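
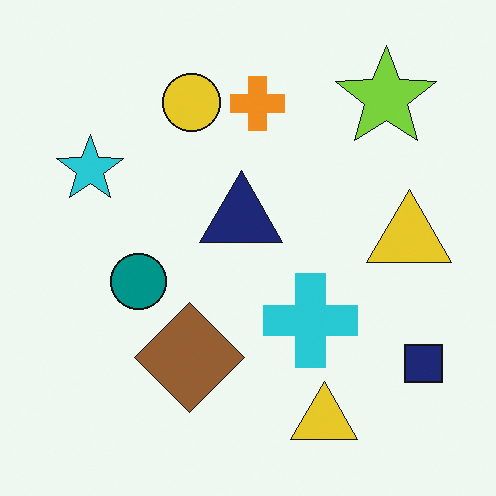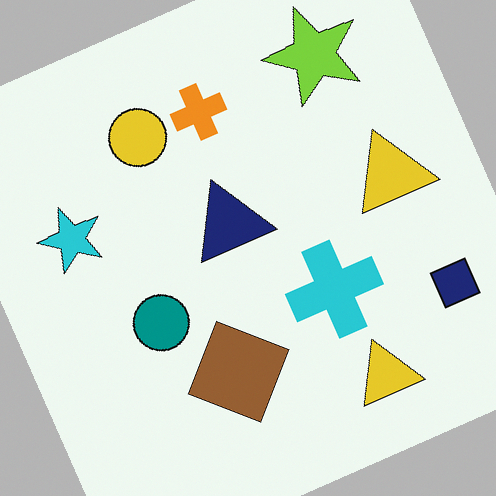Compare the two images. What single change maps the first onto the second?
This is the original image rotated counter-clockwise by a clearly visible amount.

Every shape is tilted by the same angle and the image corners show triangular fill wedges — a whole-image rotation by a non-right angle.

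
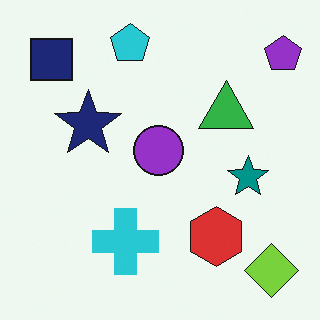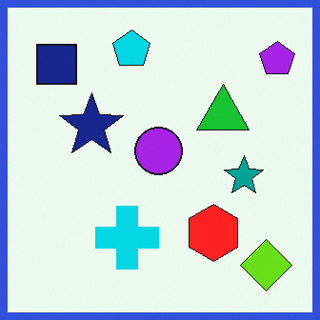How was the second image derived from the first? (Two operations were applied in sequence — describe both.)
The transformation is: slightly oversaturated, then framed with a blue border.

All colors are more vivid — a global saturation change. A solid blue frame runs around the edge of the second image, with the content slightly shrunk inside it.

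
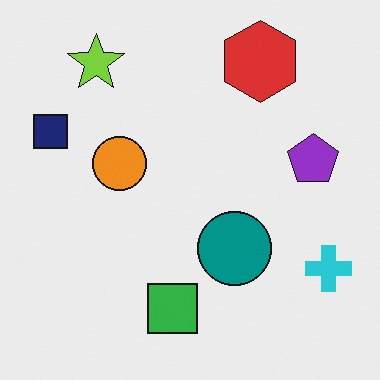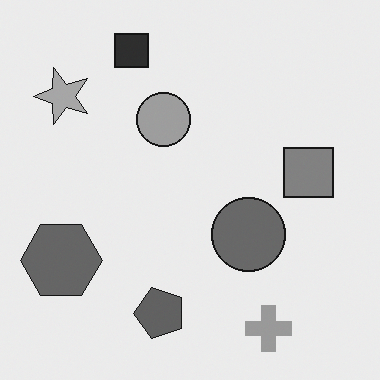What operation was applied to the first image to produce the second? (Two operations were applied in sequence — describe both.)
It was converted to grayscale, then transposed (reflected across the top-left ↔ bottom-right diagonal).

All color is removed — every shape is now a shade of grey. Shapes have swapped their row and column positions — what was in the top-right is now in the bottom-left — a diagonal reflection.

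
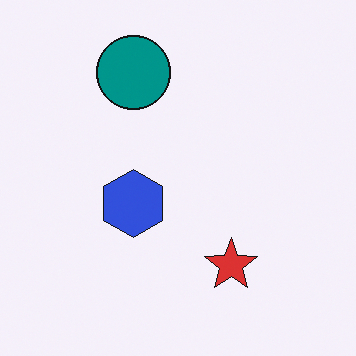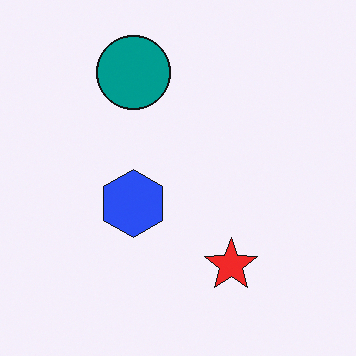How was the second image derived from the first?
Slightly oversaturated.

All colors are more vivid — a global saturation change.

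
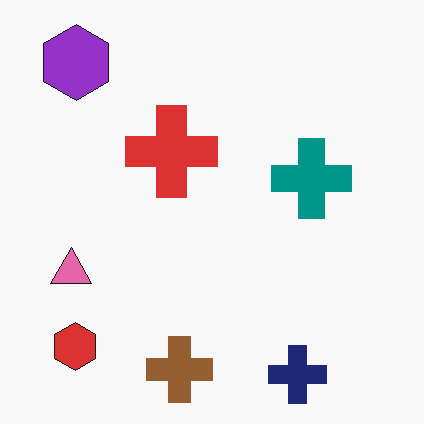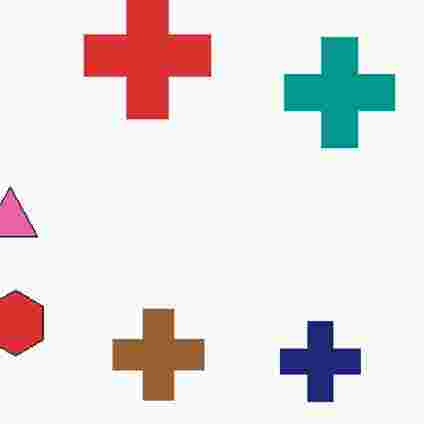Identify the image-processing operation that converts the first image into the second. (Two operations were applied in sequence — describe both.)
Cropped slightly and scaled back up, then degraded with heavy JPEG compression.

The visible shapes are larger and the field of view is narrower; shapes near the original edges may be partly or wholly outside the frame — a crop-and-rescale. Blocky 8×8 compression artifacts appear around shape edges and the flat background shows ringing — characteristic JPEG degradation.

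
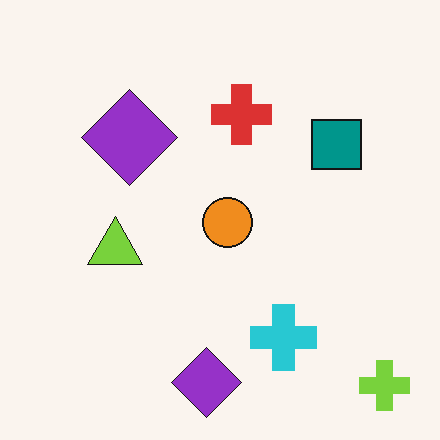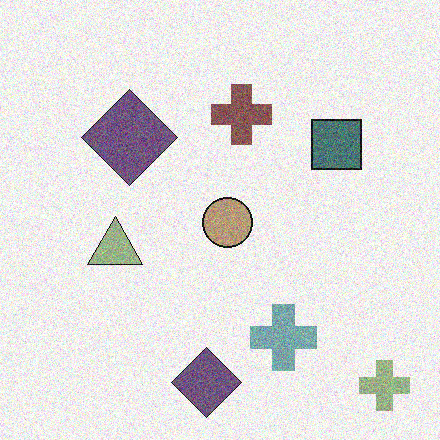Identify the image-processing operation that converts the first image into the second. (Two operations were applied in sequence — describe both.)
This is the original image made much more muted (saturation change), then degraded with visible gaussian noise.

All colors are more muted and greyish — a global saturation change. Random speckle covers the whole image, including the flat background.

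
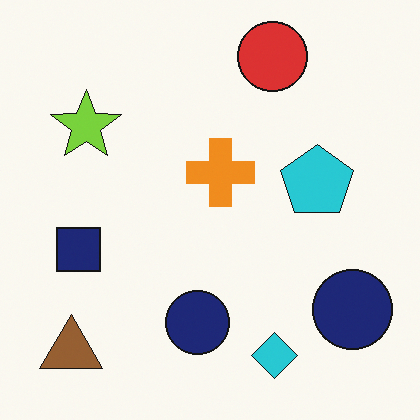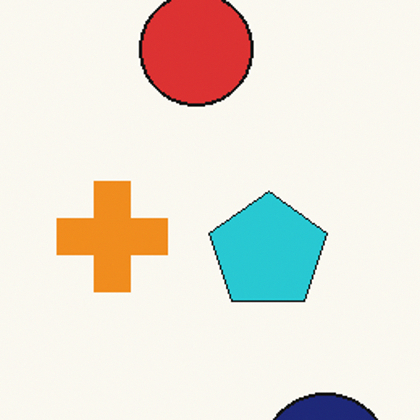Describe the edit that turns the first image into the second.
The image was cropped to a noticeably smaller region and rescaled.

The visible shapes are larger and the field of view is narrower; shapes near the original edges may be partly or wholly outside the frame — a crop-and-rescale.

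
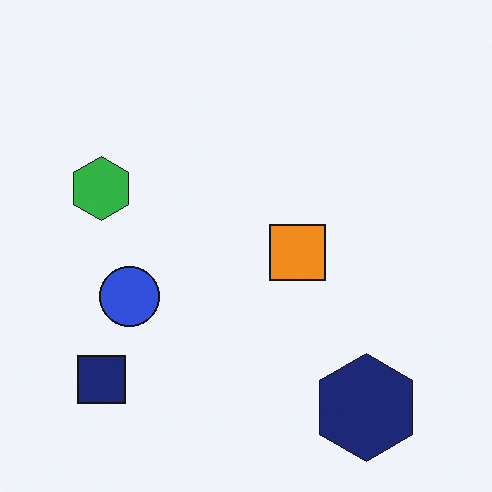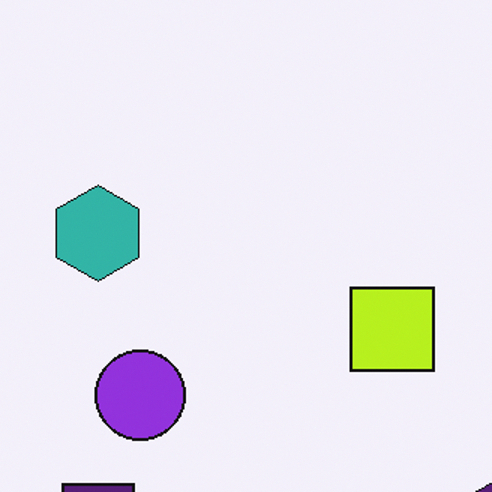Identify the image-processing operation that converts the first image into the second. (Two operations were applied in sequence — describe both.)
The image was cropped slightly and scaled back up, then hue-shifted slightly.

The visible shapes are larger and the field of view is narrower; shapes near the original edges may be partly or wholly outside the frame — a crop-and-rescale. Every shape's color has rotated by the same amount around the hue wheel — a uniform hue shift.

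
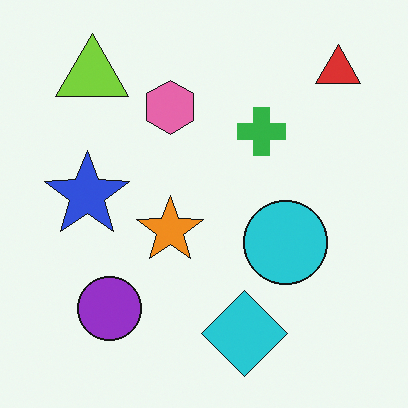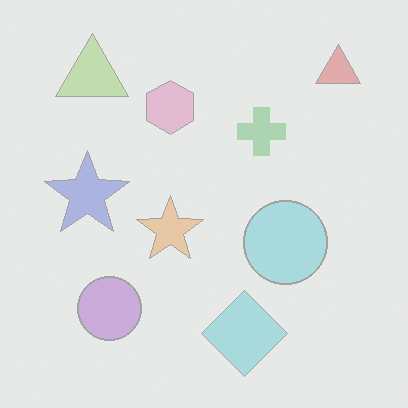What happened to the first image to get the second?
This is the original image given much lower contrast.

Tones are pushed toward mid-grey across the whole image — a global contrast change.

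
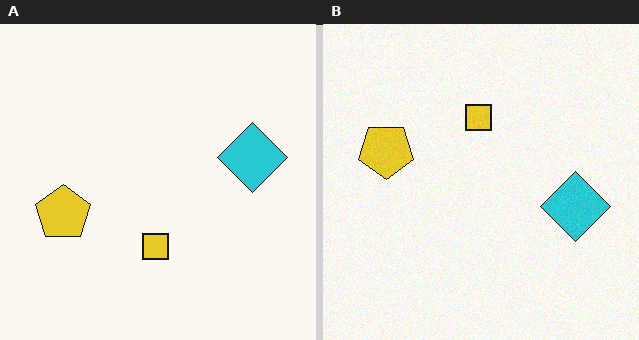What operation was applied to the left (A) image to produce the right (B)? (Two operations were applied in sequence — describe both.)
The image was flipped vertically (top ↔ bottom), then degraded with subtle gaussian noise.

The yellow square is in the bottom of the left (A) image and the top of the right (B) — shapes on opposite sides of the horizontal midline have swapped in a mirror flip. Random speckle covers the whole image, including the flat background.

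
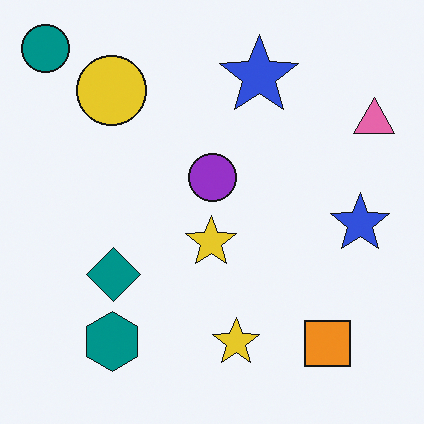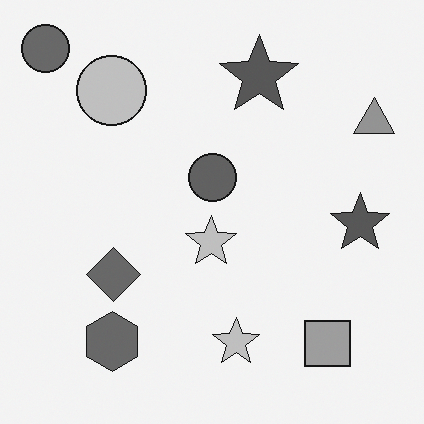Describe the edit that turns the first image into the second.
The image was converted to grayscale.

All color is removed — every shape is now a shade of grey.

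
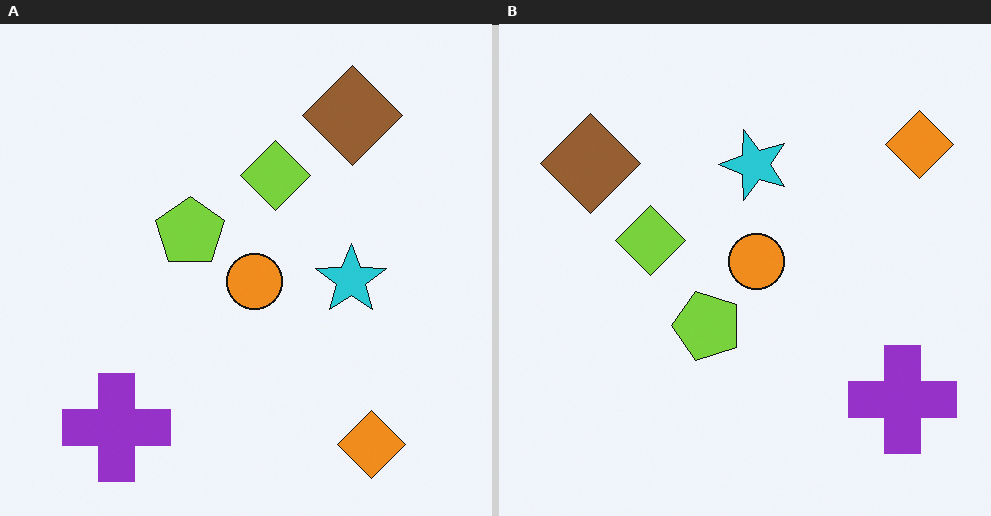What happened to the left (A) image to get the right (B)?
The transformation is: rotated 90° counter-clockwise.

The orange diamond sits in the bottom-right of the left (A) image and the top-right of the right (B) — consistent with a whole-image 90° counter-clockwise rotation.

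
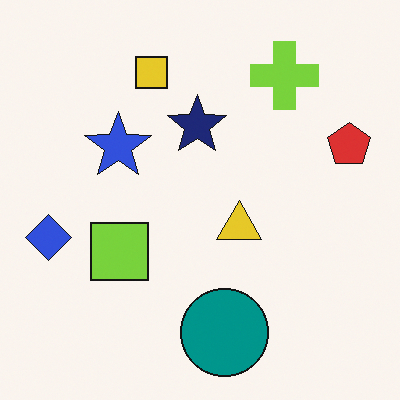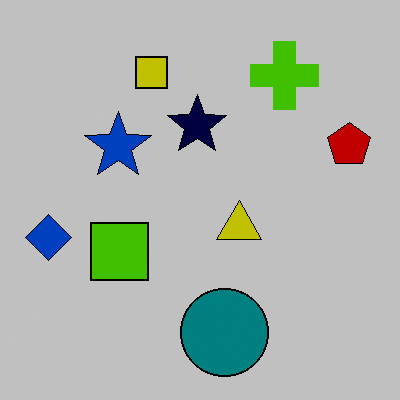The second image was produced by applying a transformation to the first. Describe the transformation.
This is the original image aggressively posterized.

Each flat color has snapped to a coarser quantized level — most visibly, the near-white background has dropped to a flat grey.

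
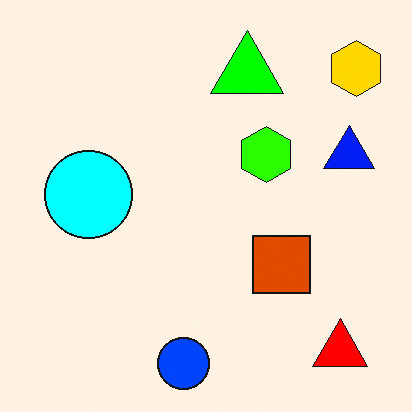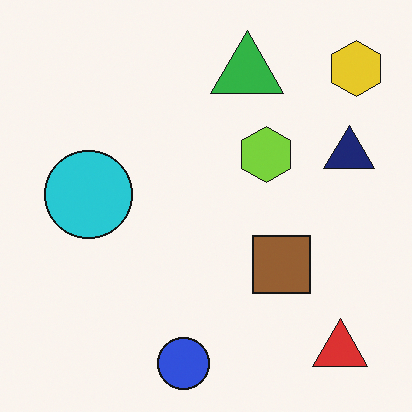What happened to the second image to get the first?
It was made much more vivid (saturation change).

All colors are more vivid — a global saturation change.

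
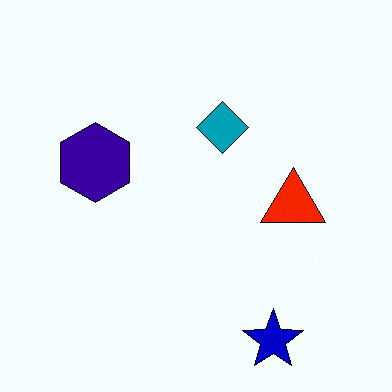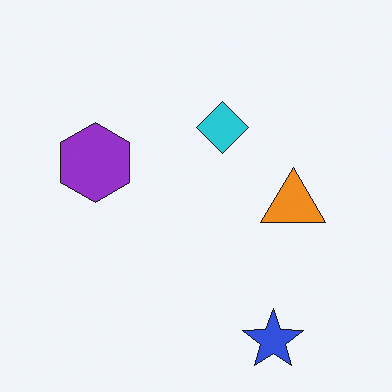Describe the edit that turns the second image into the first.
The image was given much higher contrast.

Tones are pushed away from mid-grey across the whole image — a global contrast change.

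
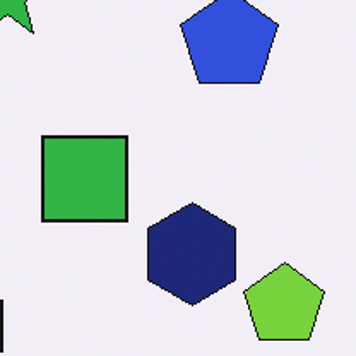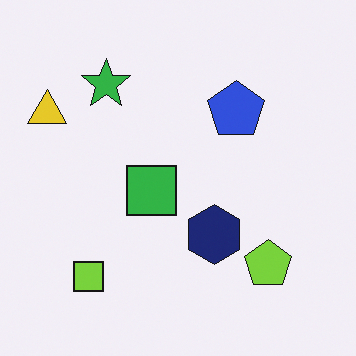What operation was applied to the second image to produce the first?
Cropped to a noticeably smaller region and rescaled.

The visible shapes are larger and the field of view is narrower; shapes near the original edges may be partly or wholly outside the frame — a crop-and-rescale.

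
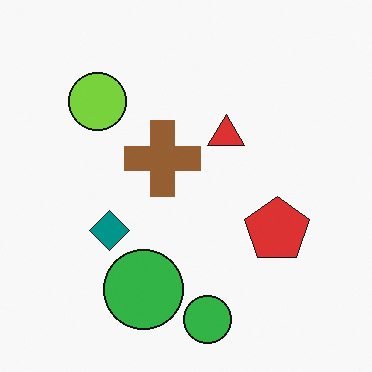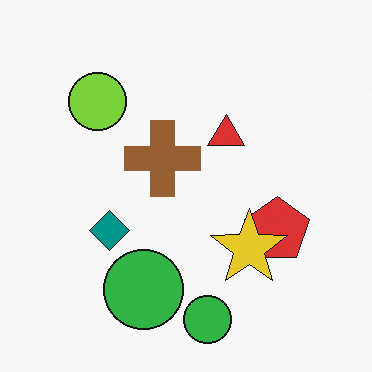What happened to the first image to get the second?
The image was overlaid with an additional yellow star.

A yellow star appears in the second image that is absent from the first.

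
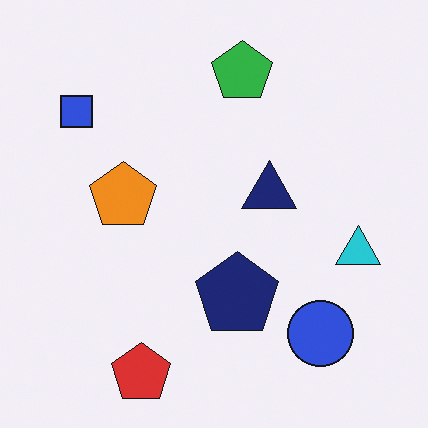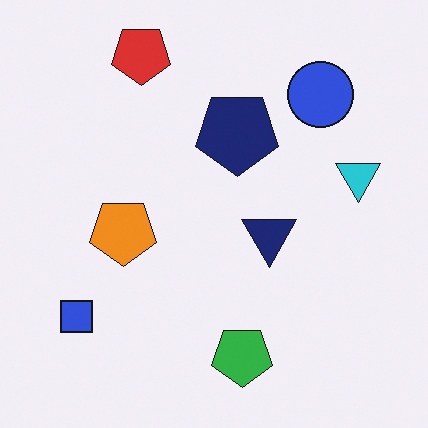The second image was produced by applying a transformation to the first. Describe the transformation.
This is the original image flipped vertically (top ↔ bottom).

The red pentagon is in the bottom-left of the first image and the top-left of the second — shapes on opposite sides of the horizontal midline have swapped in a mirror flip.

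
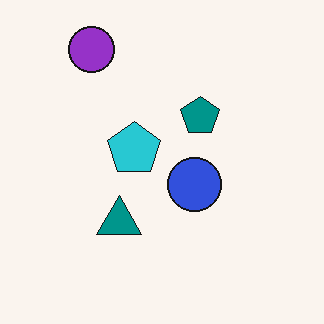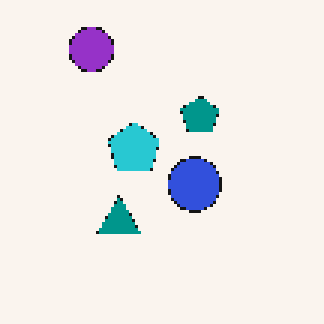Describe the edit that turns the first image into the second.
The second image is the first lightly pixelated (a mild mosaic effect).

Shapes are reduced to large square blocks; fine edges and outlines are lost — a downscale-then-upscale (mosaic) effect.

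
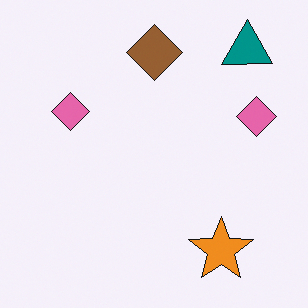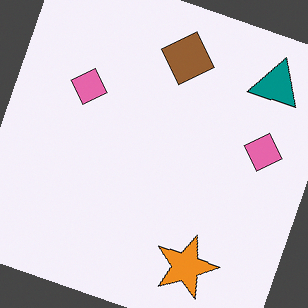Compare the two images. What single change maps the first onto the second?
The second image is the first rotated clockwise by a clearly visible amount.

Every shape is tilted by the same angle and the image corners show triangular fill wedges — a whole-image rotation by a non-right angle.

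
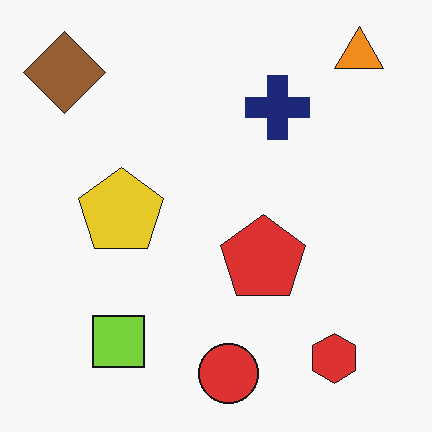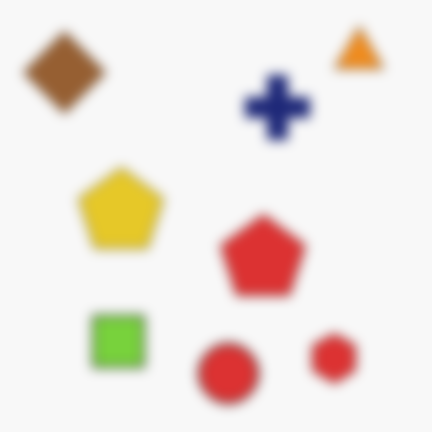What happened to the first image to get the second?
This is the original image heavily blurred.

Shape edges and outlines are uniformly softened across the whole image.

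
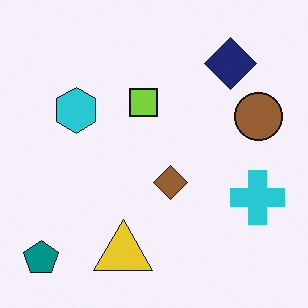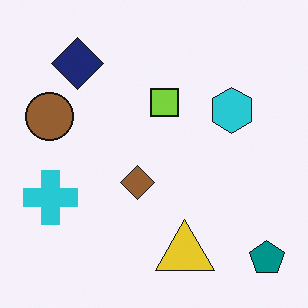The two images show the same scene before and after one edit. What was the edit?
The second image is the first flipped horizontally (left ↔ right).

The teal pentagon is in the bottom-left of the first image and the bottom-right of the second — shapes on opposite sides of the vertical midline have swapped in a mirror flip.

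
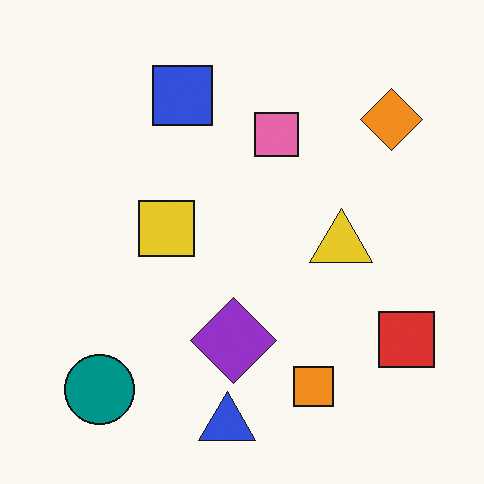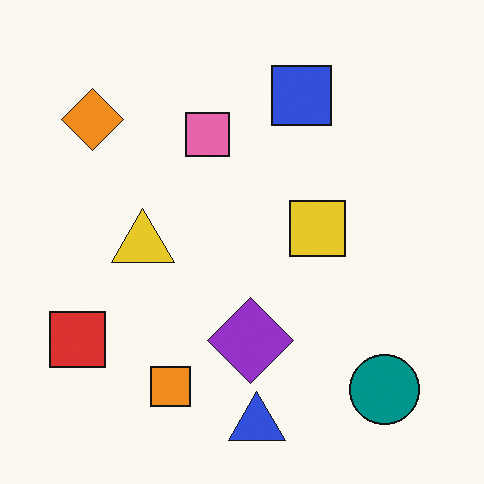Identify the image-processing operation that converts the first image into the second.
Flipped horizontally (left ↔ right).

The red square is in the bottom-right of the first image and the bottom-left of the second — shapes on opposite sides of the vertical midline have swapped in a mirror flip.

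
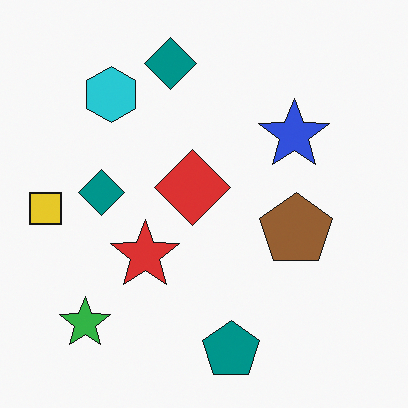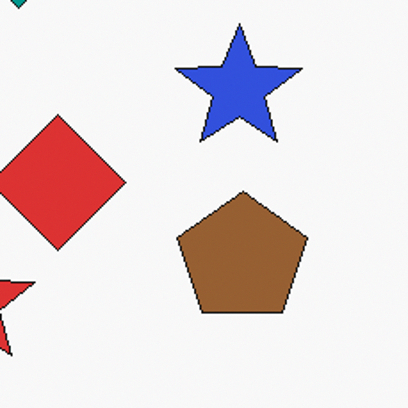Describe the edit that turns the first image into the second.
The second image is the first cropped tightly and scaled back up.

The visible shapes are larger and the field of view is narrower; shapes near the original edges may be partly or wholly outside the frame — a crop-and-rescale.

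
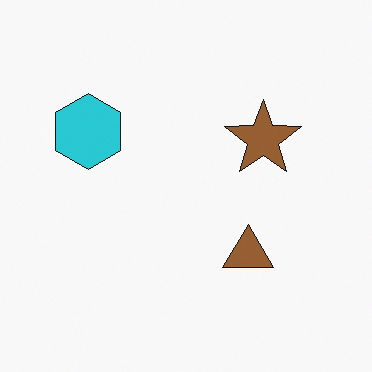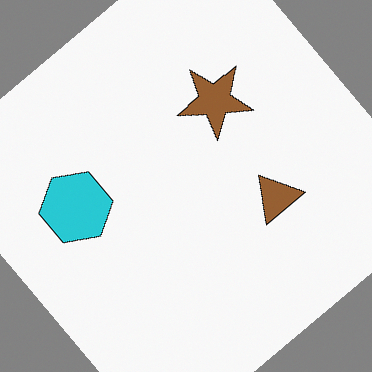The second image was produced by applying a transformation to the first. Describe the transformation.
This is the original image rotated counter-clockwise by a large amount — several tens of degrees.

Every shape is tilted by the same angle and the image corners show triangular fill wedges — a whole-image rotation by a non-right angle.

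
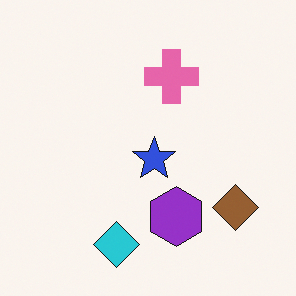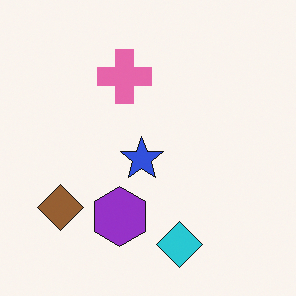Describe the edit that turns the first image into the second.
The transformation is: flipped horizontally (left ↔ right).

The brown diamond is in the bottom-right of the first image and the bottom-left of the second — shapes on opposite sides of the vertical midline have swapped in a mirror flip.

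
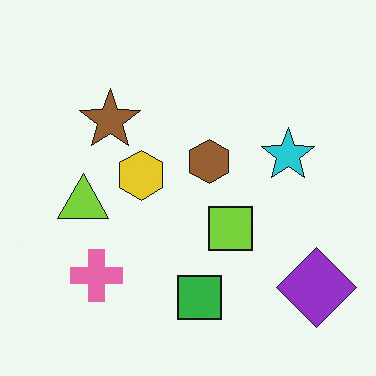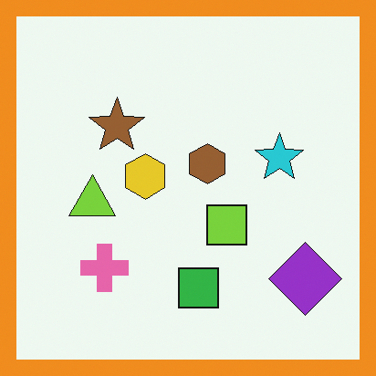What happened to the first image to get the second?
It was framed with a orange border.

A solid orange frame runs around the edge of the second image, with the content slightly shrunk inside it.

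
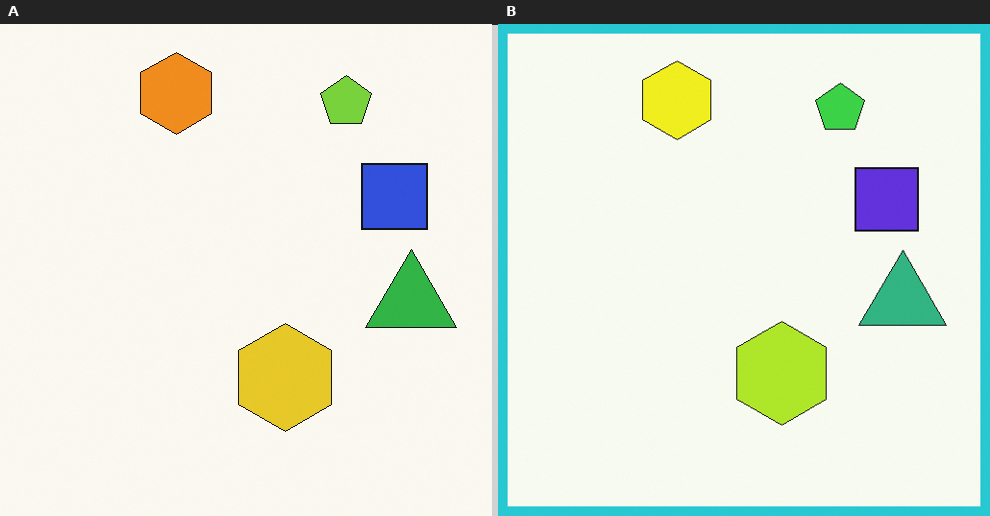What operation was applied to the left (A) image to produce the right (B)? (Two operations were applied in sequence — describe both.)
This is the original image hue-shifted by a small amount, then framed with a cyan border.

Every shape's color has rotated by the same amount around the hue wheel — a uniform hue shift. A solid cyan frame runs around the edge of the right (B) image, with the content slightly shrunk inside it.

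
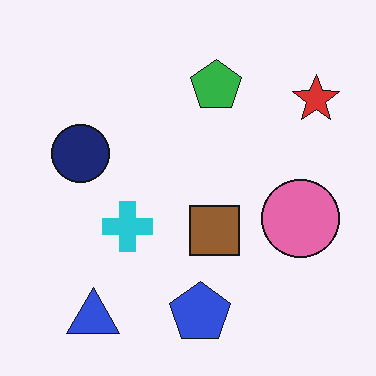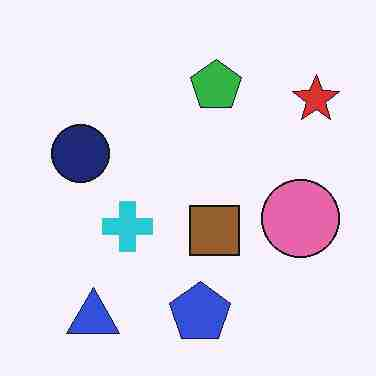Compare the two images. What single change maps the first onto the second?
Degraded with heavy JPEG compression.

Blocky 8×8 compression artifacts appear around shape edges and the flat background shows ringing — characteristic JPEG degradation.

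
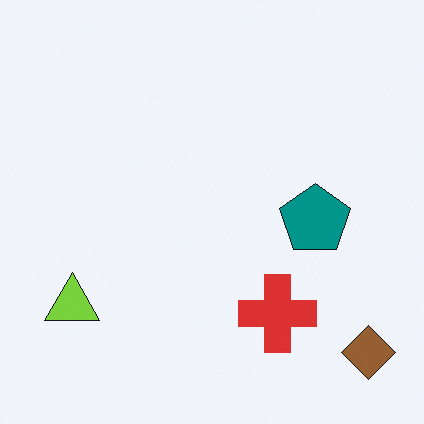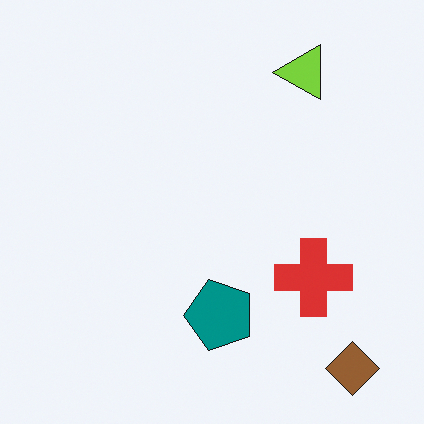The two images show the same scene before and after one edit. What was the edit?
The second image is the first transposed (reflected across the top-left ↔ bottom-right diagonal).

Shapes have swapped their row and column positions — what was in the top-right is now in the bottom-left — a diagonal reflection.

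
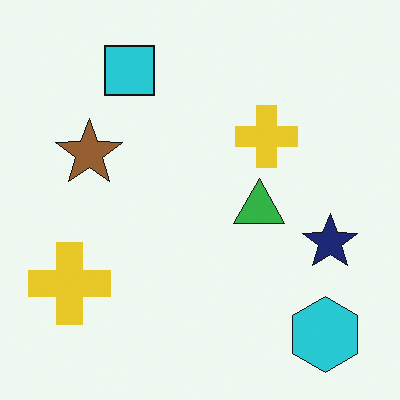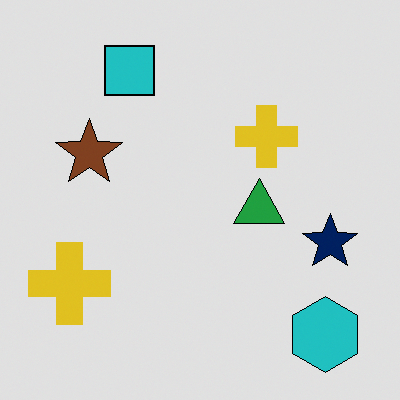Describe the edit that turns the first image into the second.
This is the original image moderately posterized.

Each flat color has snapped to a coarser quantized level — most visibly, the near-white background has dropped to a flat grey.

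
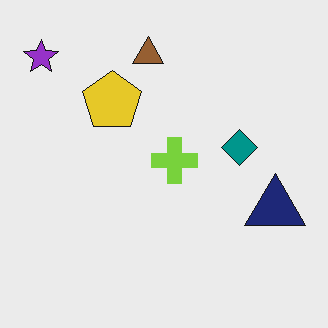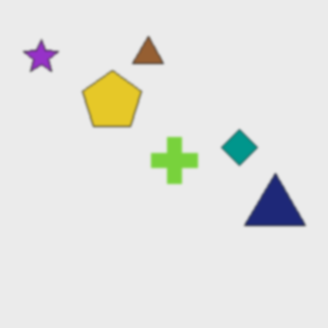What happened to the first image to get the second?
It was lightly blurred.

Shape edges and outlines are uniformly softened across the whole image.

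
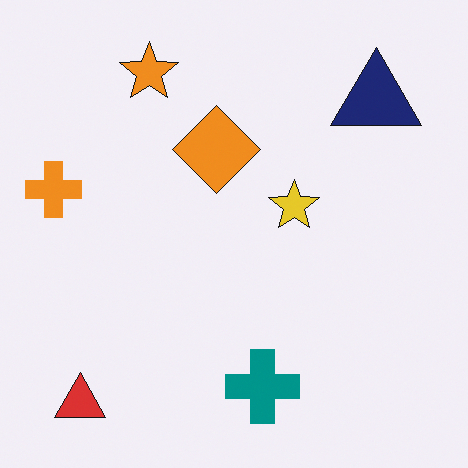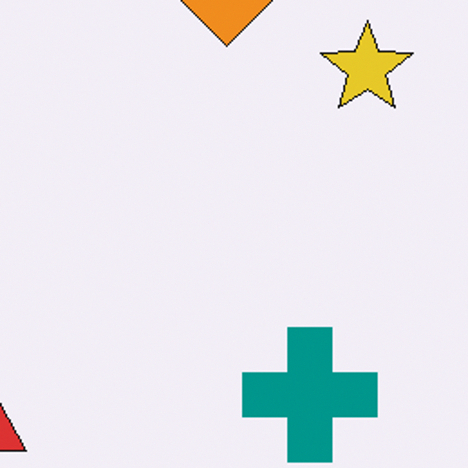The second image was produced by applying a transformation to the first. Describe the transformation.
The second image is the first cropped to a noticeably smaller region and rescaled.

The visible shapes are larger and the field of view is narrower; shapes near the original edges may be partly or wholly outside the frame — a crop-and-rescale.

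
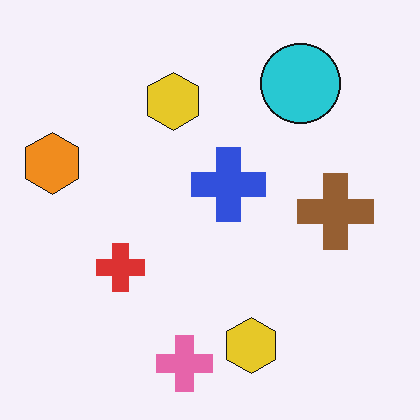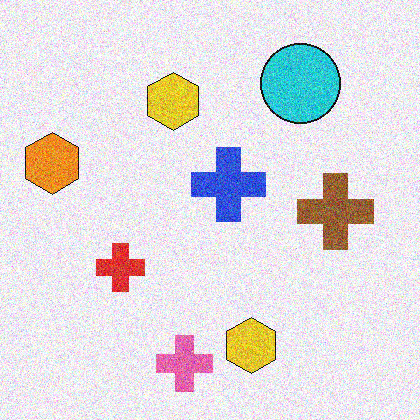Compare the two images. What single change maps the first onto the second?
The second image is the first degraded with a thick layer of grain.

Random speckle covers the whole image, including the flat background.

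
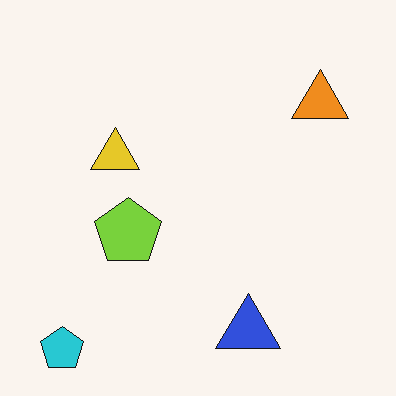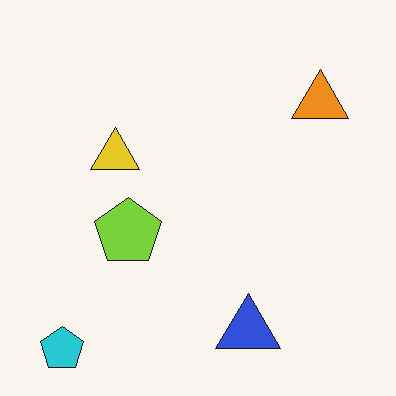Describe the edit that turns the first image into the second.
The transformation is: given moderate JPEG compression.

Blocky 8×8 compression artifacts appear around shape edges and the flat background shows ringing — characteristic JPEG degradation.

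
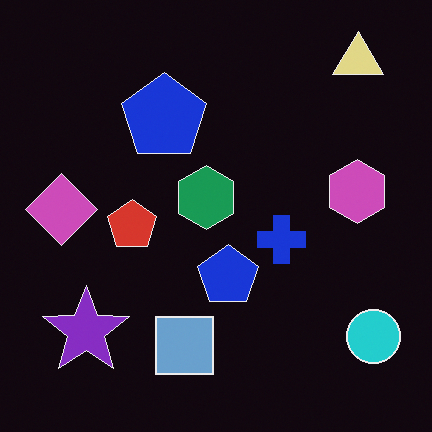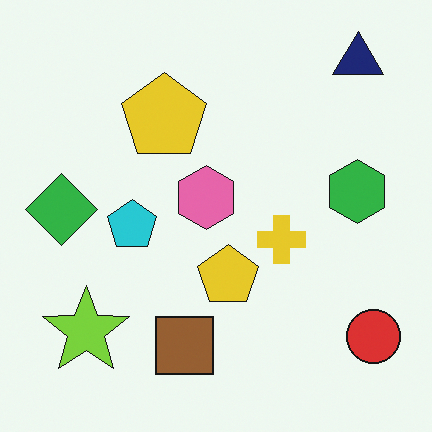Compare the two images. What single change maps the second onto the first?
Color-inverted (negative).

The light background has become dark and every shape's color is its complement — a photographic negative.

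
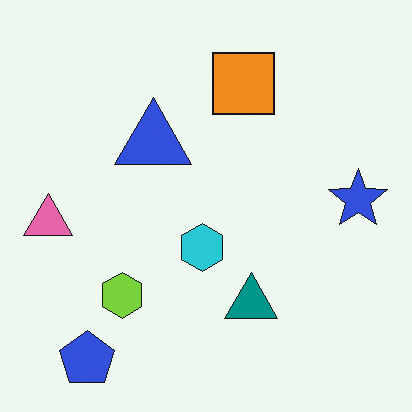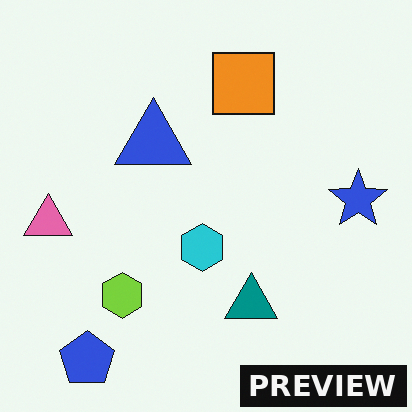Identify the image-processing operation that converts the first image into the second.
The second image is the first watermarked with the text "PREVIEW" in the lower-right corner.

A dark label reading "PREVIEW" appears in the lower-right corner.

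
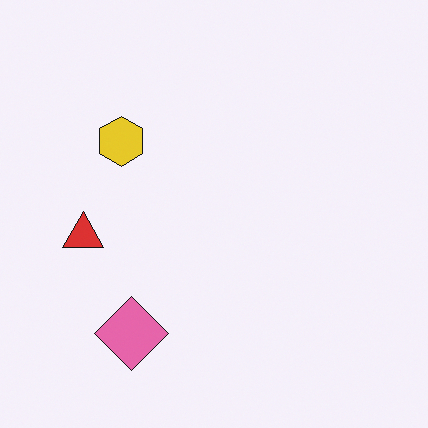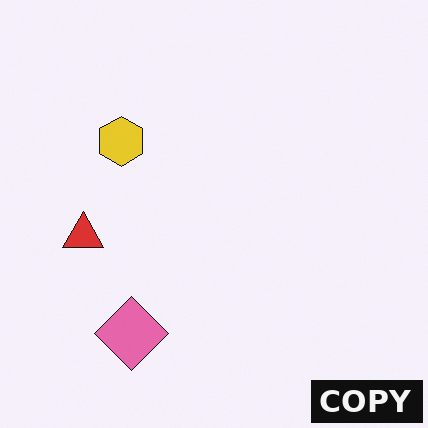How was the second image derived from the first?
This is the original image watermarked with the text "COPY" in the lower-right corner.

A dark label reading "COPY" appears in the lower-right corner.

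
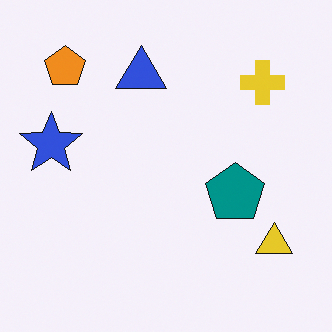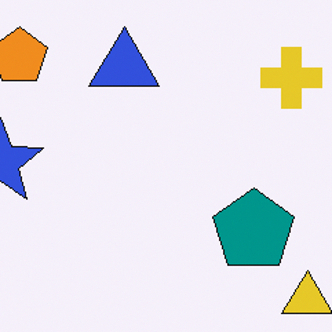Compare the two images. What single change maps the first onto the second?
Cropped to a modestly smaller region and rescaled.

The visible shapes are larger and the field of view is narrower; shapes near the original edges may be partly or wholly outside the frame — a crop-and-rescale.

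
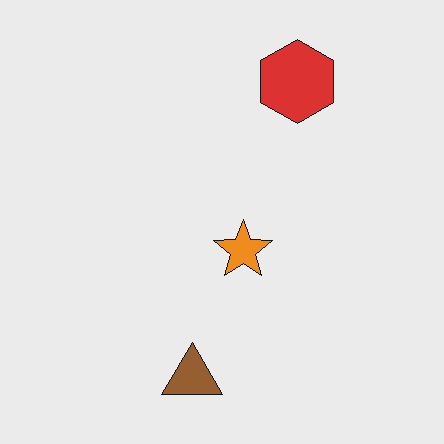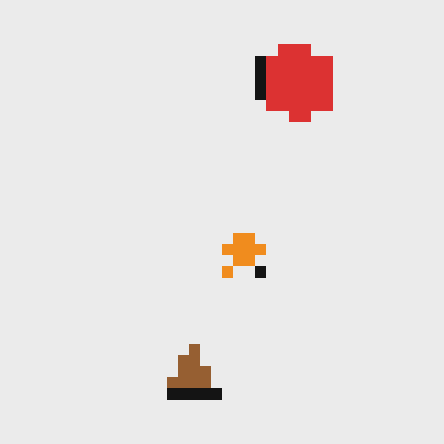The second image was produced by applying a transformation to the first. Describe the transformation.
The transformation is: coarsely pixelated.

Shapes are reduced to large square blocks; fine edges and outlines are lost — a downscale-then-upscale (mosaic) effect.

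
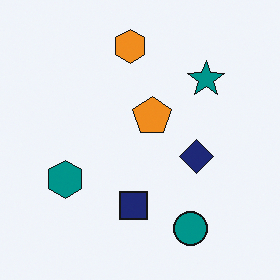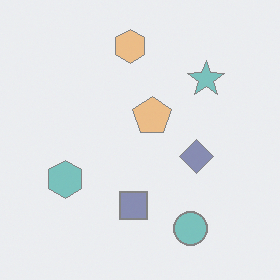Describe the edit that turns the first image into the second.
The image was washed out (contrast reduced).

Tones are pushed toward mid-grey across the whole image — a global contrast change.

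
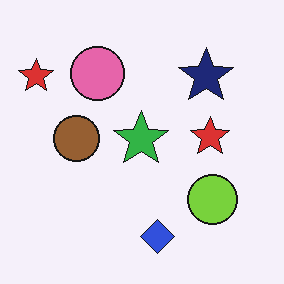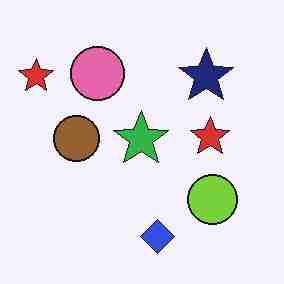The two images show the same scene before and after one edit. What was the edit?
This is the original image heavily JPEG-compressed with obvious blocking artifacts.

Blocky 8×8 compression artifacts appear around shape edges and the flat background shows ringing — characteristic JPEG degradation.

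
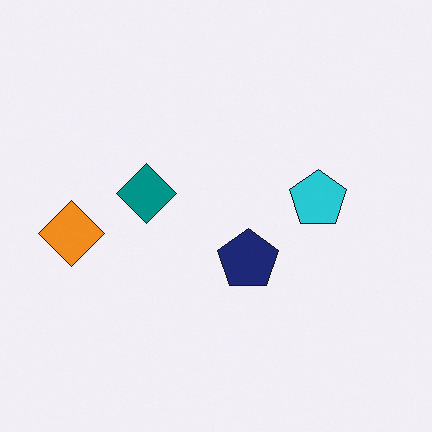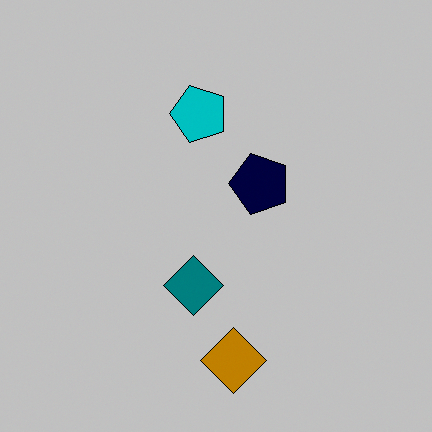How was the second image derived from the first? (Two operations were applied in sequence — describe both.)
The transformation is: rotated 90° counter-clockwise, then heavily posterized to just a handful of flat colors.

The orange diamond sits in the left of the first image and the bottom of the second — consistent with a whole-image 90° counter-clockwise rotation. Each flat color has snapped to a coarser quantized level — most visibly, the near-white background has dropped to a flat grey.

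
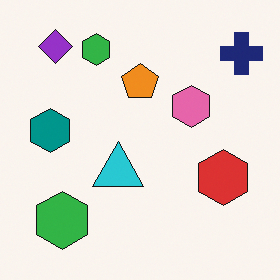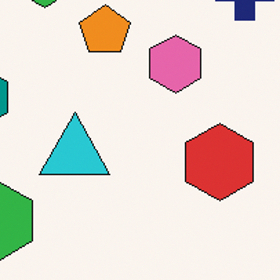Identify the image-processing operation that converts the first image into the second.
It was cropped to a modestly smaller region and rescaled.

The visible shapes are larger and the field of view is narrower; shapes near the original edges may be partly or wholly outside the frame — a crop-and-rescale.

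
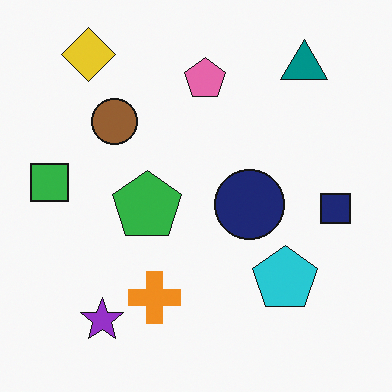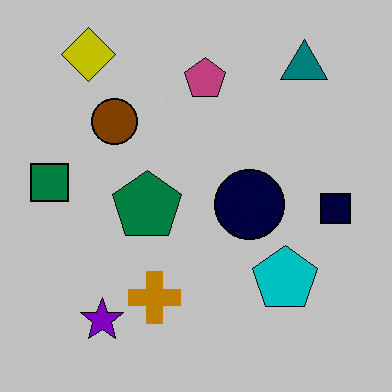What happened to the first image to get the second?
It was heavily posterized to just a handful of flat colors.

Each flat color has snapped to a coarser quantized level — most visibly, the near-white background has dropped to a flat grey.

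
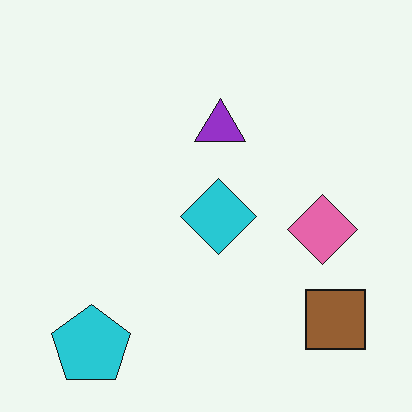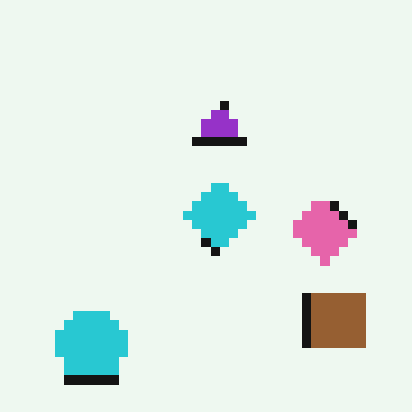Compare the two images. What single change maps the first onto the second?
This is the original image coarsely pixelated.

Shapes are reduced to large square blocks; fine edges and outlines are lost — a downscale-then-upscale (mosaic) effect.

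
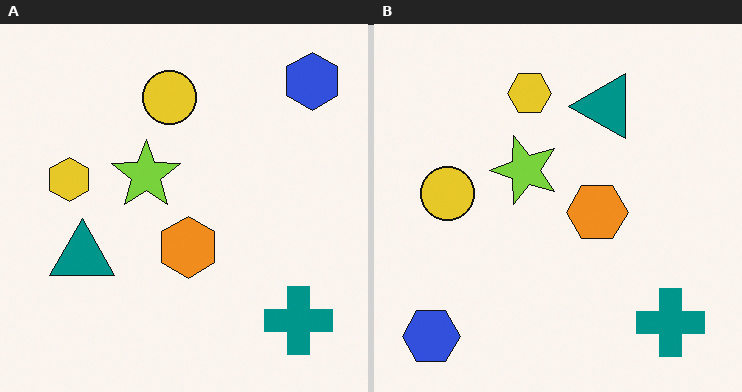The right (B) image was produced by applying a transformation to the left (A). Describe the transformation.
Transposed (reflected across the top-left ↔ bottom-right diagonal).

Shapes have swapped their row and column positions — what was in the top-right is now in the bottom-left — a diagonal reflection.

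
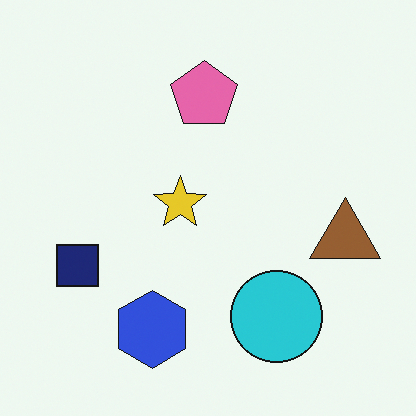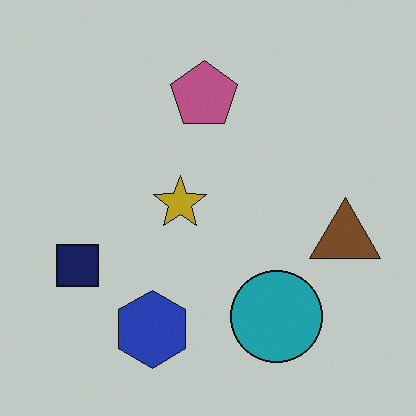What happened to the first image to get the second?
Slightly darkened.

Every pixel — background and shapes alike — is uniformly darkened.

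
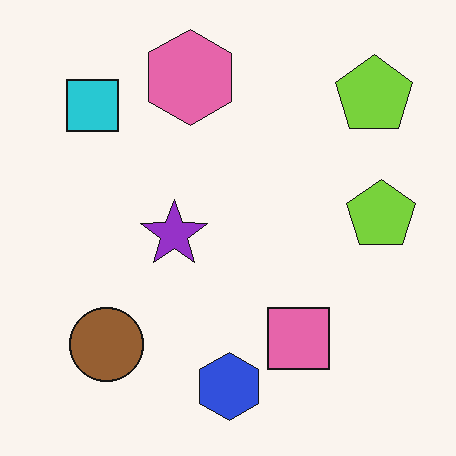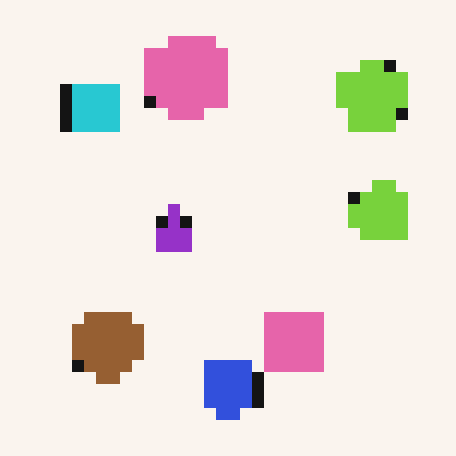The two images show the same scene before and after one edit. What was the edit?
The image was heavily pixelated into large blocks.

Shapes are reduced to large square blocks; fine edges and outlines are lost — a downscale-then-upscale (mosaic) effect.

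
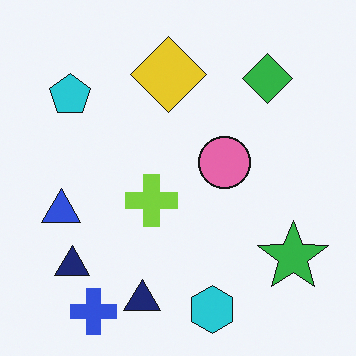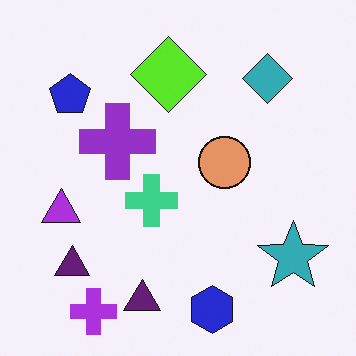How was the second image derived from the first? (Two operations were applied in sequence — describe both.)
The second image is the first hue-shifted slightly, then overlaid with an additional purple cross.

Every shape's color has rotated by the same amount around the hue wheel — a uniform hue shift. A purple cross appears in the second image that is absent from the first.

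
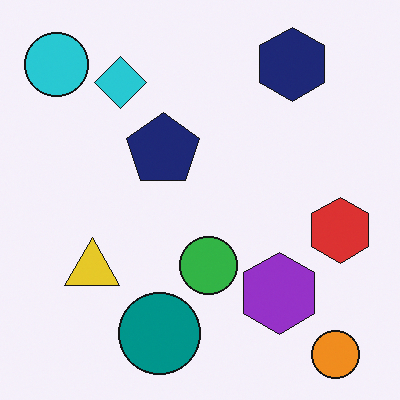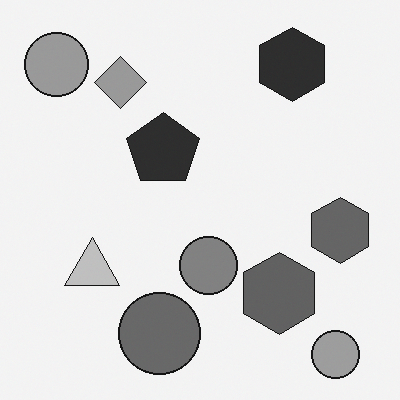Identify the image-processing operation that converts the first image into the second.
It was converted to grayscale.

All color is removed — every shape is now a shade of grey.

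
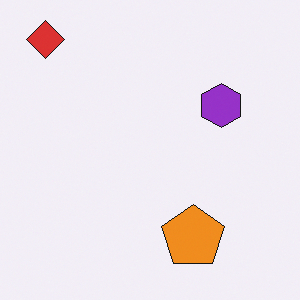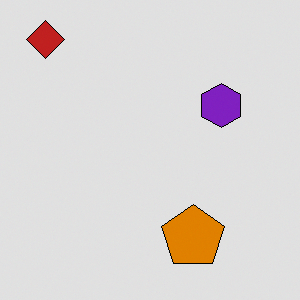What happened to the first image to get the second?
The image was posterized to a reduced palette.

Each flat color has snapped to a coarser quantized level — most visibly, the near-white background has dropped to a flat grey.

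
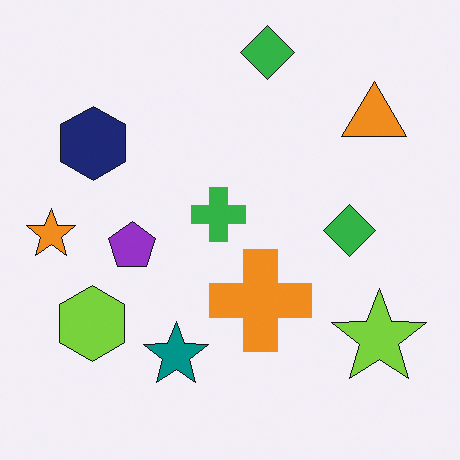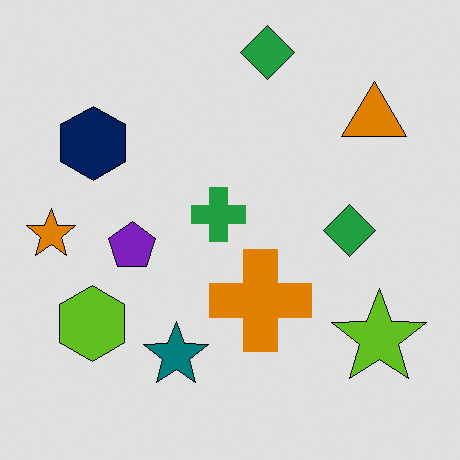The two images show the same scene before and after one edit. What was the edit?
The second image is the first moderately posterized.

Each flat color has snapped to a coarser quantized level — most visibly, the near-white background has dropped to a flat grey.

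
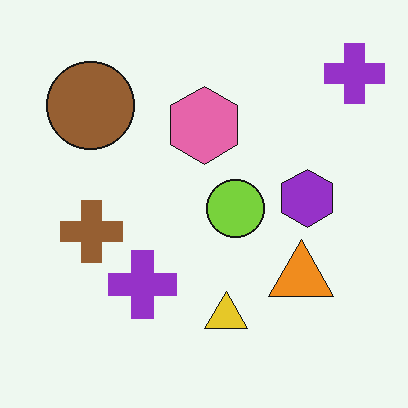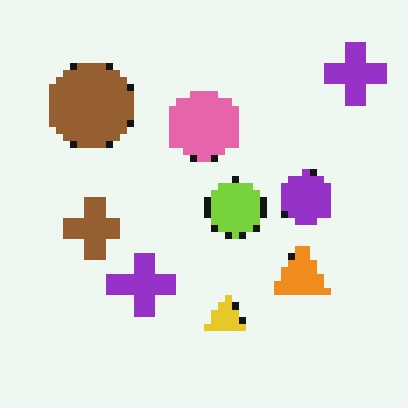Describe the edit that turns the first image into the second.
This is the original image moderately pixelated.

Shapes are reduced to large square blocks; fine edges and outlines are lost — a downscale-then-upscale (mosaic) effect.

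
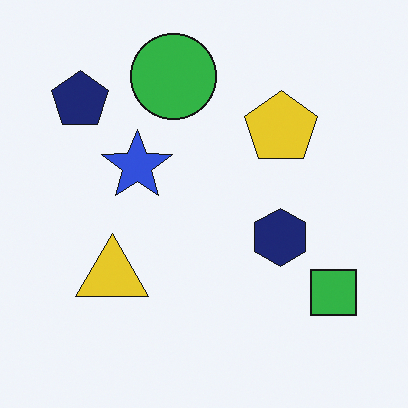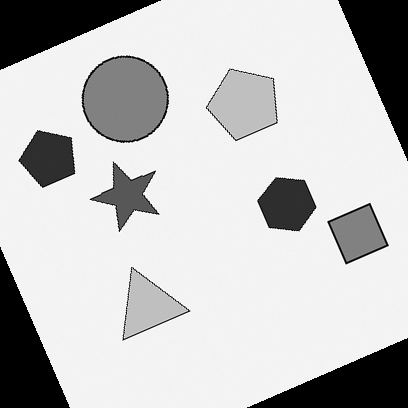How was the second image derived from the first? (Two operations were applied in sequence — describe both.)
Converted to grayscale, then rotated counter-clockwise by a clearly visible amount.

All color is removed — every shape is now a shade of grey. Every shape is tilted by the same angle and the image corners show triangular fill wedges — a whole-image rotation by a non-right angle.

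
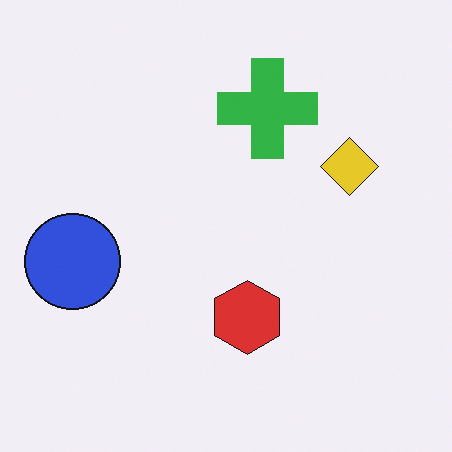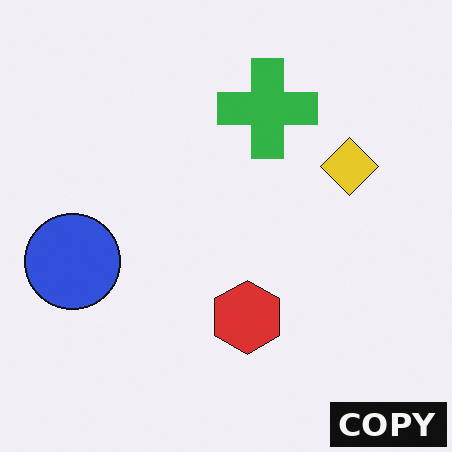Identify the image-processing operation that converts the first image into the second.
The second image is the first watermarked with the text "COPY" in the lower-right corner.

A dark label reading "COPY" appears in the lower-right corner.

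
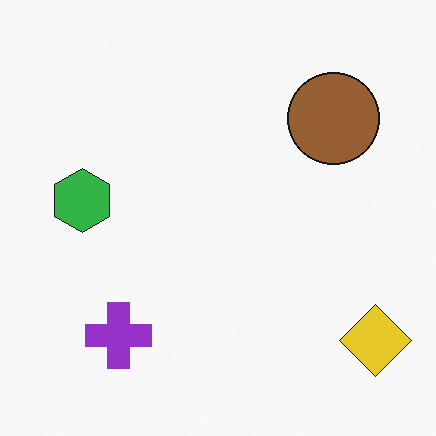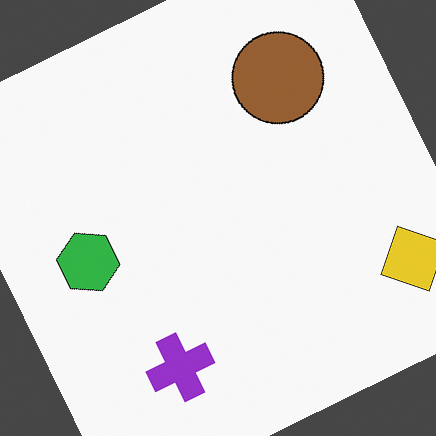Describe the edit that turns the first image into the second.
The second image is the first rotated counter-clockwise by a clearly visible amount.

Every shape is tilted by the same angle and the image corners show triangular fill wedges — a whole-image rotation by a non-right angle.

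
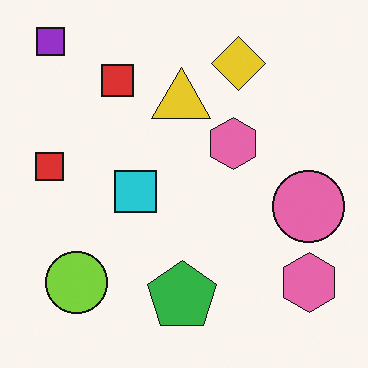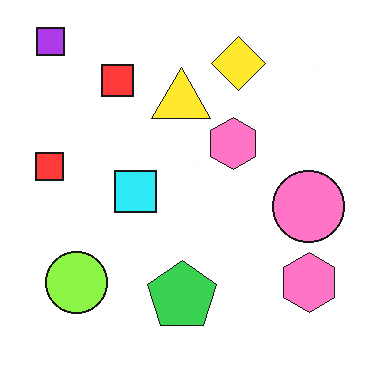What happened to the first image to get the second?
The image was brightened a little.

Every pixel — background and shapes alike — is uniformly brightened.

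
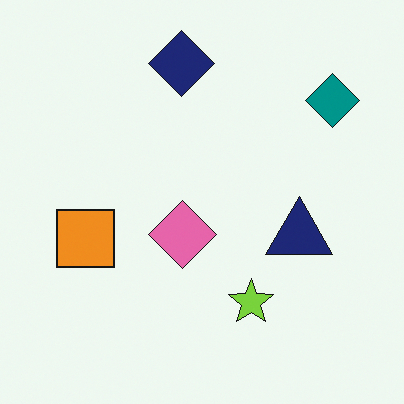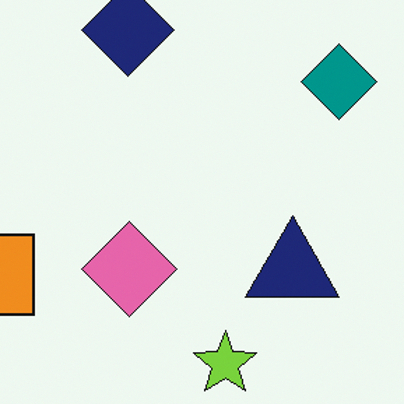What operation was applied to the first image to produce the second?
The second image is the first cropped to a modestly smaller region and rescaled.

The visible shapes are larger and the field of view is narrower; shapes near the original edges may be partly or wholly outside the frame — a crop-and-rescale.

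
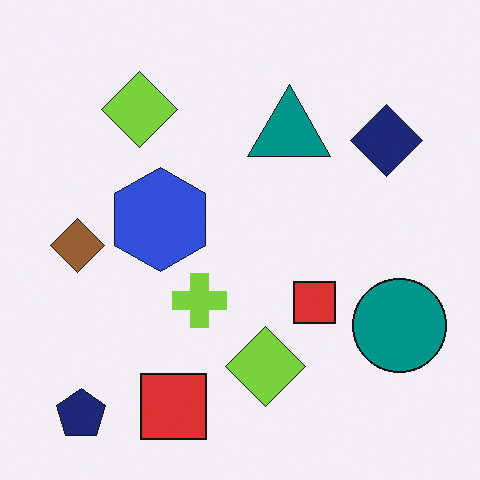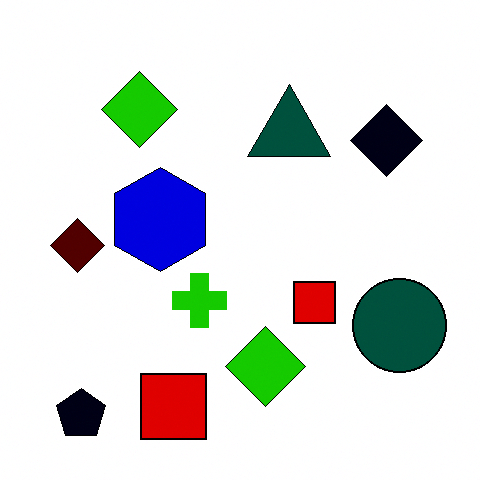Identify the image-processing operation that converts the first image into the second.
The transformation is: given much higher contrast.

Tones are pushed away from mid-grey across the whole image — a global contrast change.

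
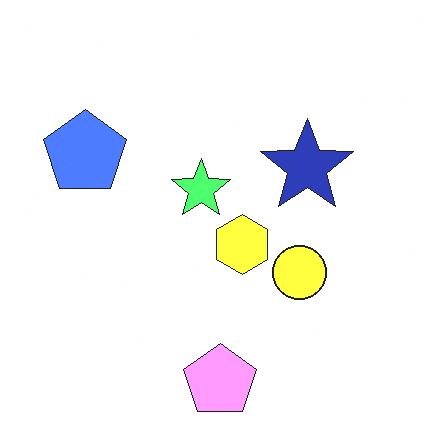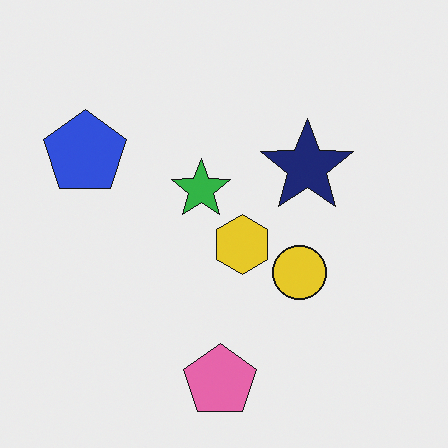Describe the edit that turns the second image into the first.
The first image is the second substantially brightened.

Every pixel — background and shapes alike — is uniformly brightened.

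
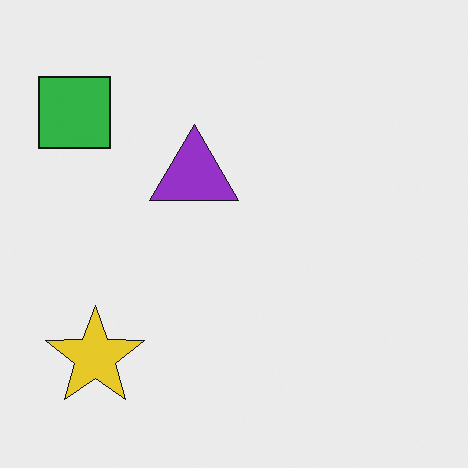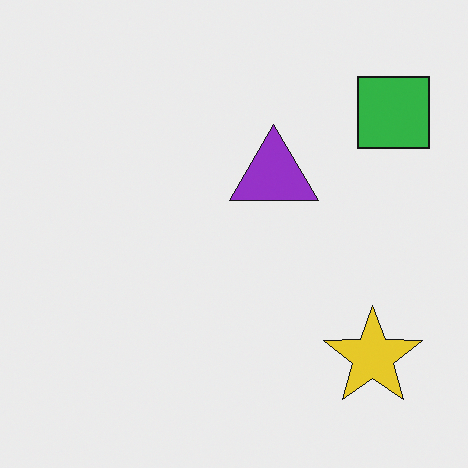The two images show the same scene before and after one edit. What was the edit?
The second image is the first flipped horizontally (left ↔ right).

The green square is in the top-left of the first image and the top-right of the second — shapes on opposite sides of the vertical midline have swapped in a mirror flip.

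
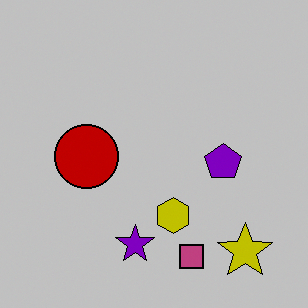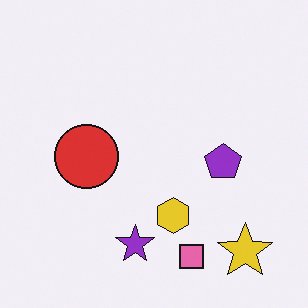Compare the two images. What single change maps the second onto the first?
The first image is the second heavily posterized to just a handful of flat colors.

Each flat color has snapped to a coarser quantized level — most visibly, the near-white background has dropped to a flat grey.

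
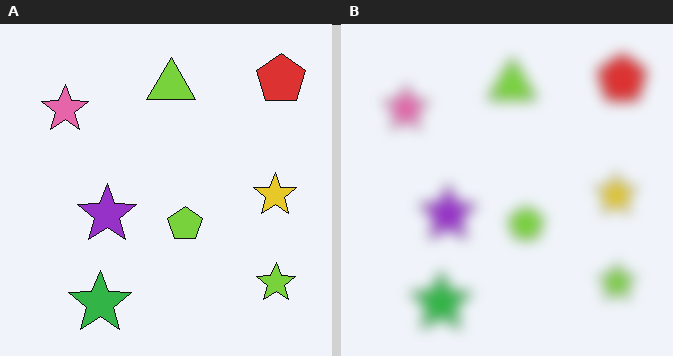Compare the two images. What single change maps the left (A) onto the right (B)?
The transformation is: strongly gaussian-blurred.

Shape edges and outlines are uniformly softened across the whole image.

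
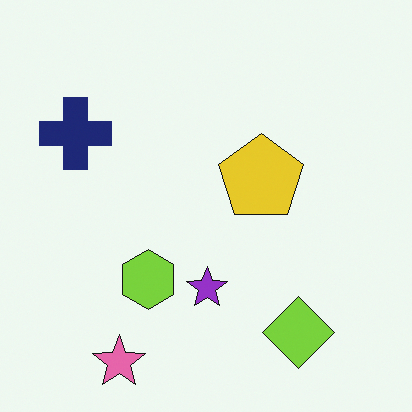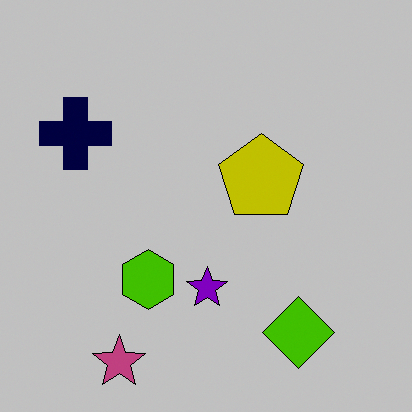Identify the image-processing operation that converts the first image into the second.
The transformation is: aggressively posterized.

Each flat color has snapped to a coarser quantized level — most visibly, the near-white background has dropped to a flat grey.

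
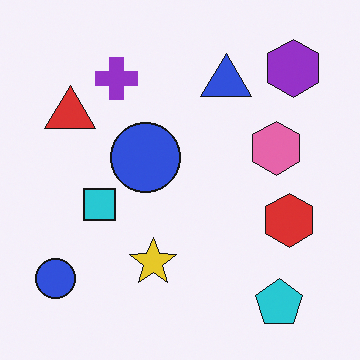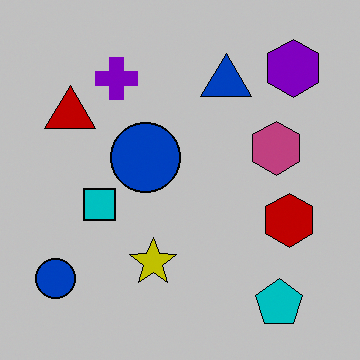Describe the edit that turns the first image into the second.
The second image is the first heavily posterized to just a handful of flat colors.

Each flat color has snapped to a coarser quantized level — most visibly, the near-white background has dropped to a flat grey.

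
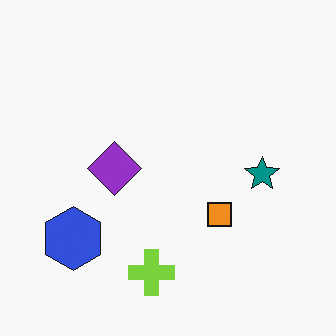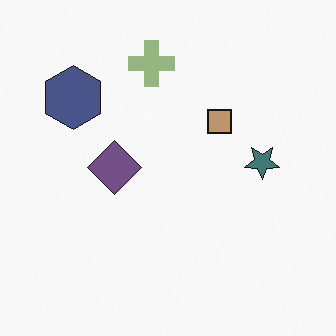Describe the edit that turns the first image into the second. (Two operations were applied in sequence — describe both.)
Flipped vertically (top ↔ bottom), then made much more muted (saturation change).

The lime cross is in the bottom of the first image and the top of the second — shapes on opposite sides of the horizontal midline have swapped in a mirror flip. All colors are more muted and greyish — a global saturation change.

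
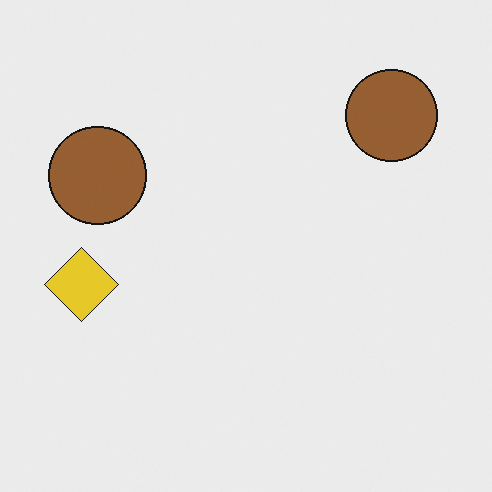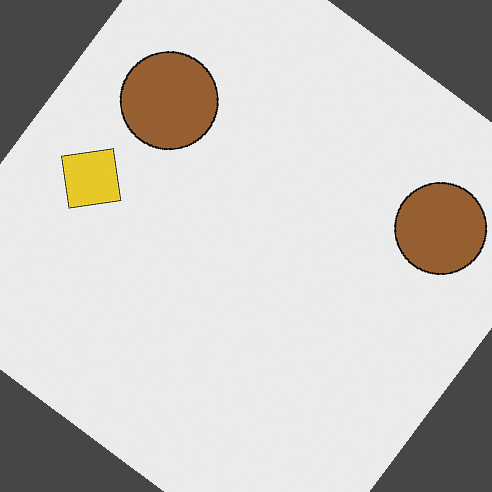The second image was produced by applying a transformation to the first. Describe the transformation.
The image was rotated clockwise by a large amount — several tens of degrees.

Every shape is tilted by the same angle and the image corners show triangular fill wedges — a whole-image rotation by a non-right angle.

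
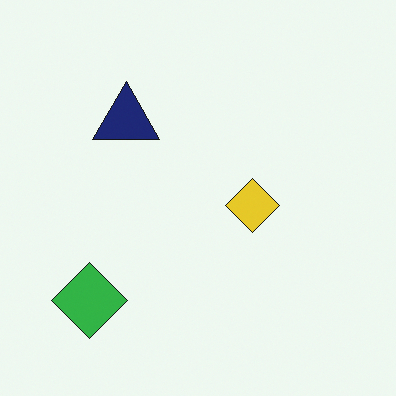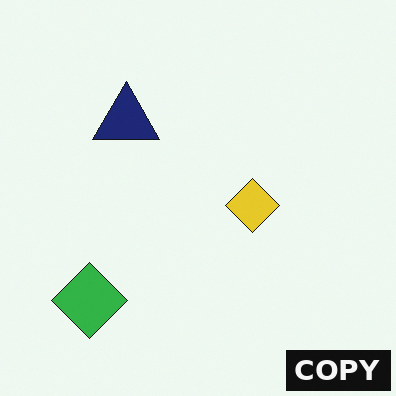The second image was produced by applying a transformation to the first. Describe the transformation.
The transformation is: watermarked with the text "COPY" in the lower-right corner.

A dark label reading "COPY" appears in the lower-right corner.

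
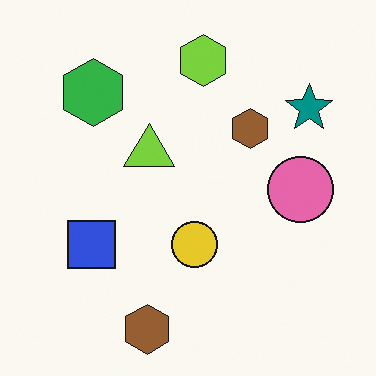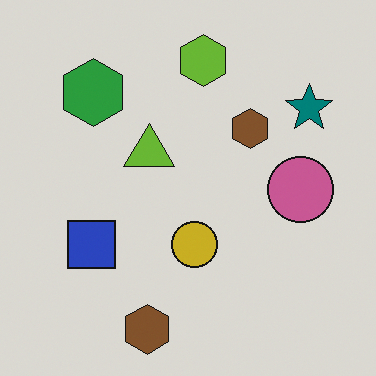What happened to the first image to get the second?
The second image is the first darkened a little.

Every pixel — background and shapes alike — is uniformly darkened.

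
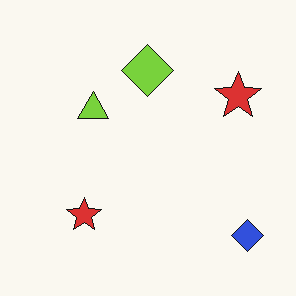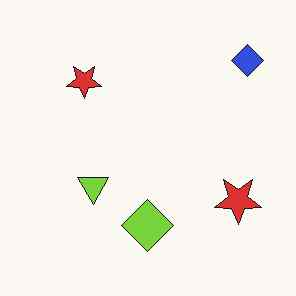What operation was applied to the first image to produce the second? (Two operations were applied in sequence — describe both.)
The transformation is: flipped vertically (top ↔ bottom), then given moderate JPEG compression.

The blue diamond is in the bottom-right of the first image and the top-right of the second — shapes on opposite sides of the horizontal midline have swapped in a mirror flip. Blocky 8×8 compression artifacts appear around shape edges and the flat background shows ringing — characteristic JPEG degradation.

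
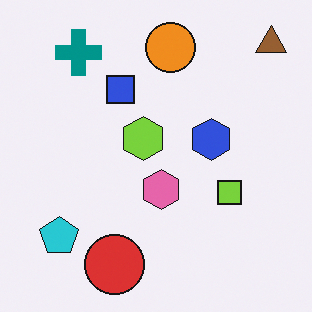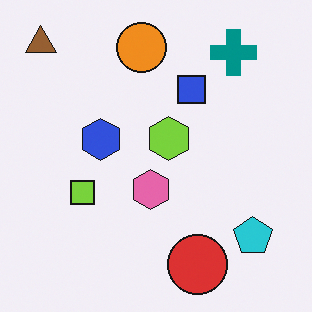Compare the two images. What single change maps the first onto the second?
The second image is the first flipped horizontally (left ↔ right).

The brown triangle is in the top-right of the first image and the top-left of the second — shapes on opposite sides of the vertical midline have swapped in a mirror flip.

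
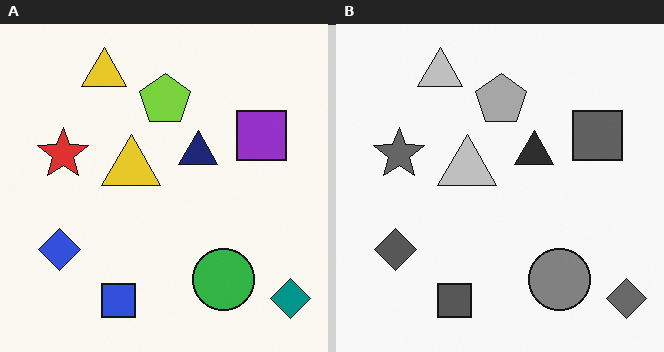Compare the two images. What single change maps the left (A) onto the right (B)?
This is the original image converted to grayscale.

All color is removed — every shape is now a shade of grey.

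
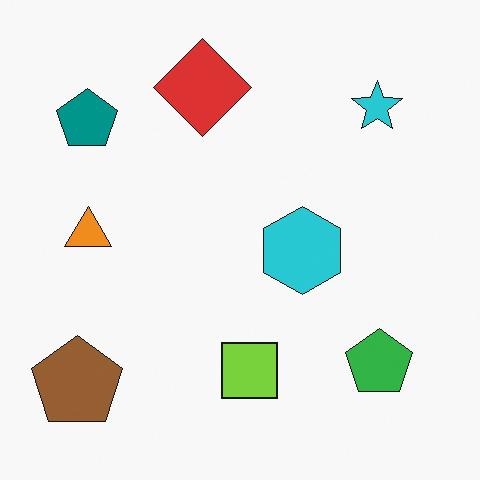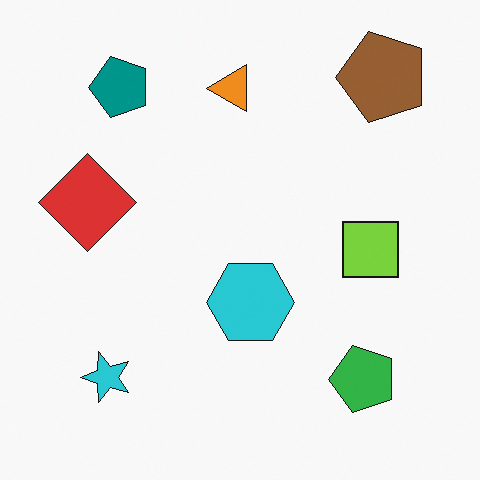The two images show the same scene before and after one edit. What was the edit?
It was transposed (reflected across the top-left ↔ bottom-right diagonal).

Shapes have swapped their row and column positions — what was in the top-right is now in the bottom-left — a diagonal reflection.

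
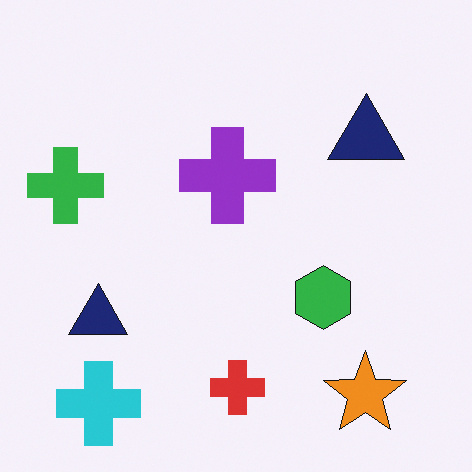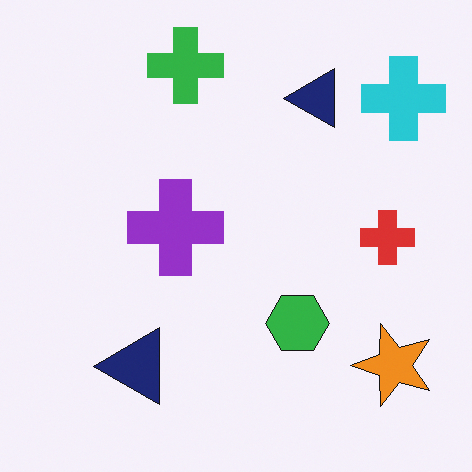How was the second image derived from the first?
It was transposed (reflected across the top-left ↔ bottom-right diagonal).

Shapes have swapped their row and column positions — what was in the top-right is now in the bottom-left — a diagonal reflection.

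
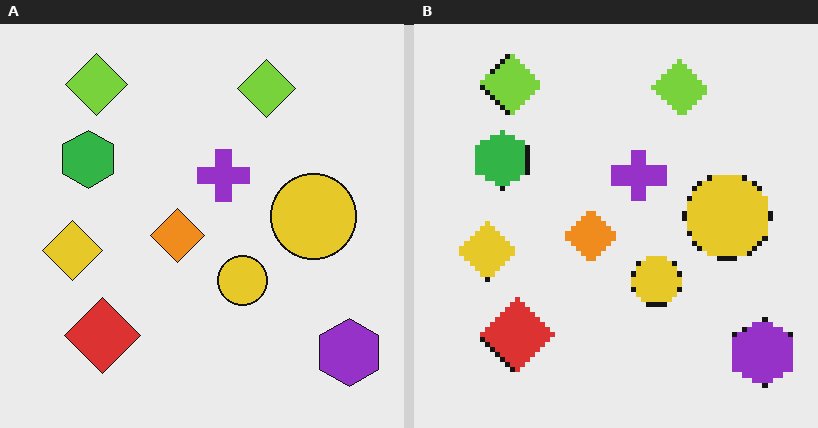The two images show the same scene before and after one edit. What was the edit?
Lightly pixelated (a mild mosaic effect).

Shapes are reduced to large square blocks; fine edges and outlines are lost — a downscale-then-upscale (mosaic) effect.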